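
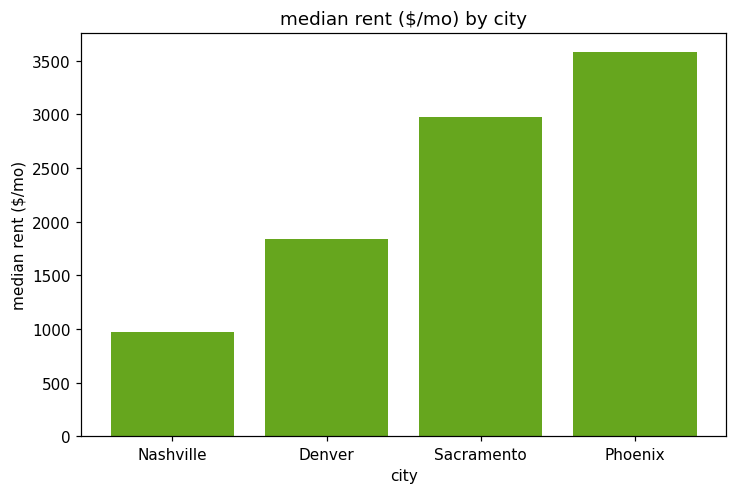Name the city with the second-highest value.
Top 3: Phoenix ≈ 3500, Sacramento ≈ 3000, Denver ≈ 2000.

Sacramento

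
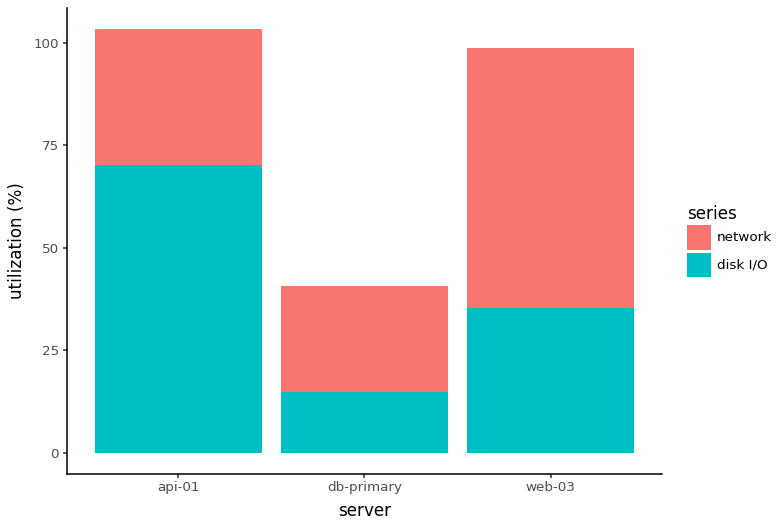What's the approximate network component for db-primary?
network top ≈ 40, bottom ≈ 10; segment ≈ 30.

≈ 30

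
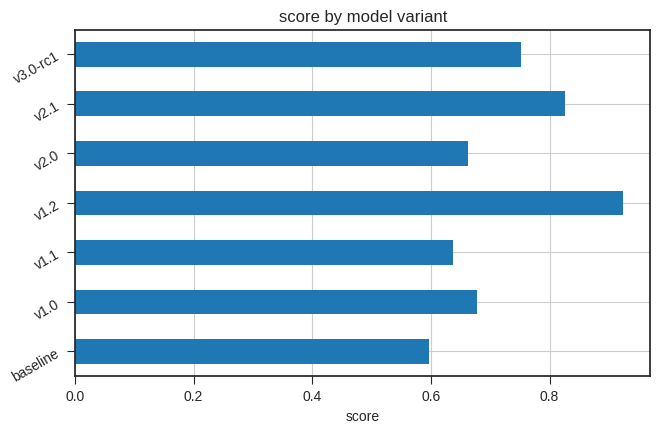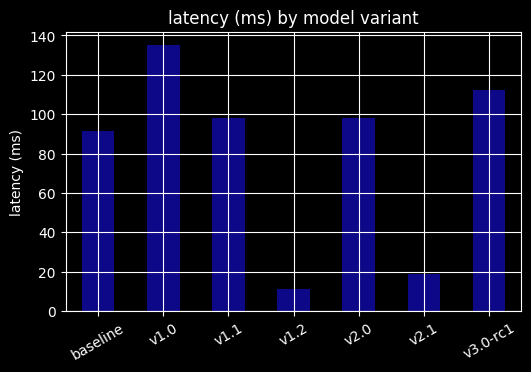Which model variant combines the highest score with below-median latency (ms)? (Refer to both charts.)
v1.2

Chart 2 median latency (ms) ≈ 100; below-median model variants: baseline, v1.2, v2.1. Among those, v1.2 has the highest score (≈ 0.9).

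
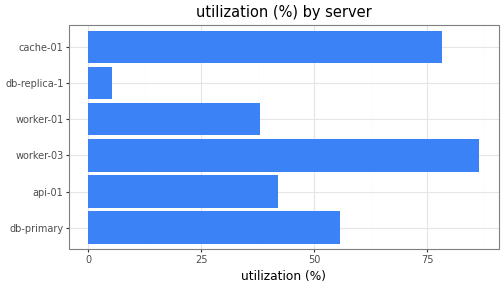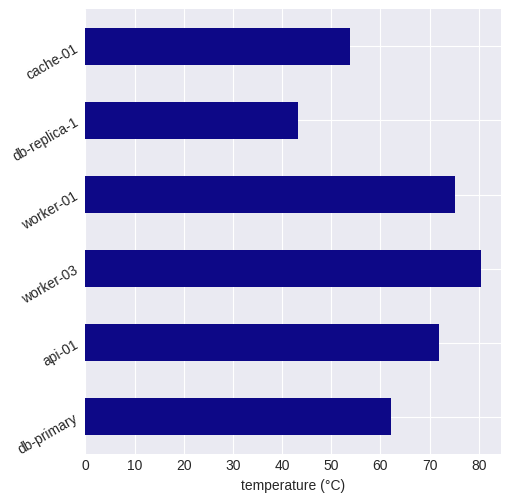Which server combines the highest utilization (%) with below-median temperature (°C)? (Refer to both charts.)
cache-01

Chart 2 median temperature (°C) ≈ 70; below-median servers: db-primary, db-replica-1, cache-01. Among those, cache-01 has the highest utilization (%) (≈ 80).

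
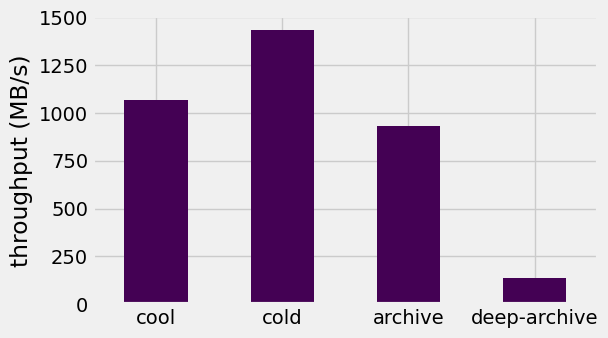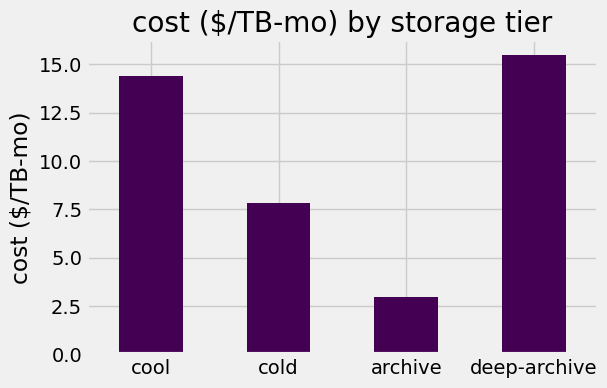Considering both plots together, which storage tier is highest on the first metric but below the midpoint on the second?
Chart 2 median cost ($/TB-mo) ≈ 12; below-median storage tiers: cold, archive. Among those, cold has the highest throughput (MB/s) (≈ 1400).

cold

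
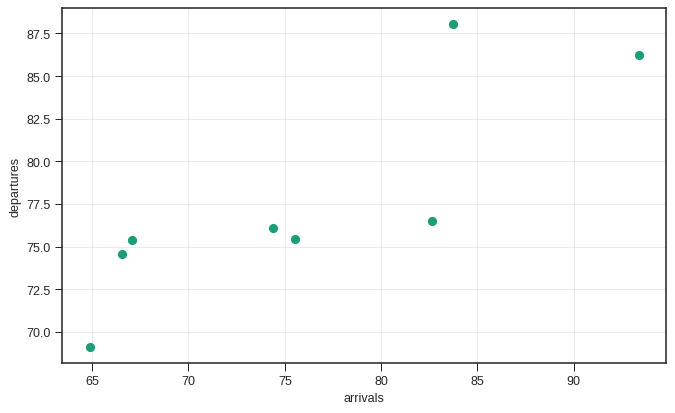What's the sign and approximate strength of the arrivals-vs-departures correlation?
Points are positively correlated; strong (|r| ≈ 0.8).

positive, strong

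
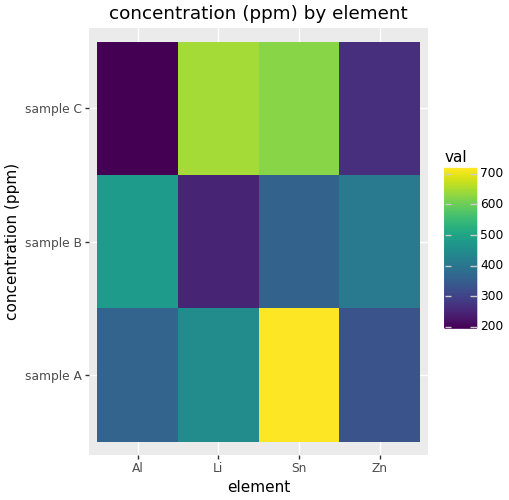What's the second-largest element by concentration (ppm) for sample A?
Li

Top 3 for sample A: Sn ≈ 700, Li ≈ 450, Al ≈ 350.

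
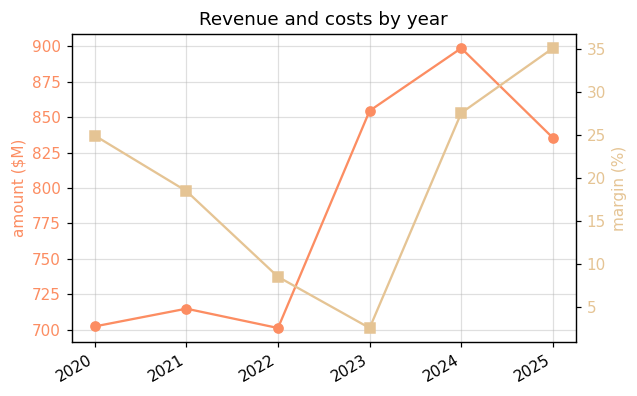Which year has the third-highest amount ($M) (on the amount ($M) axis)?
2025

Top 4 (on the amount ($M) axis): 2024 ≈ 900, 2023 ≈ 860, 2025 ≈ 840, 2021 ≈ 720.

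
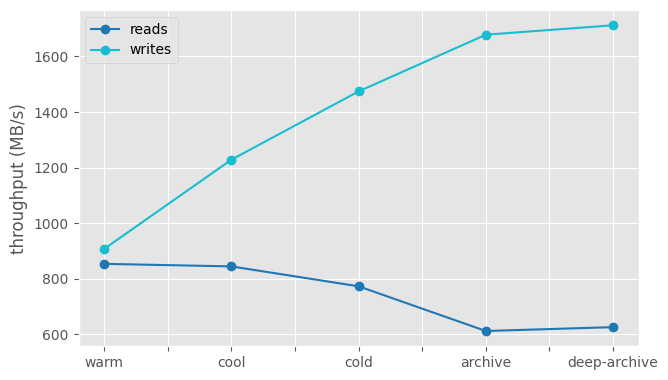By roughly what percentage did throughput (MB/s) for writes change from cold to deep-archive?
cold ≈ 1500, deep-archive ≈ 1700; (1700 − 1500) / 1500 ≈ +13.3%.

≈ +13.3%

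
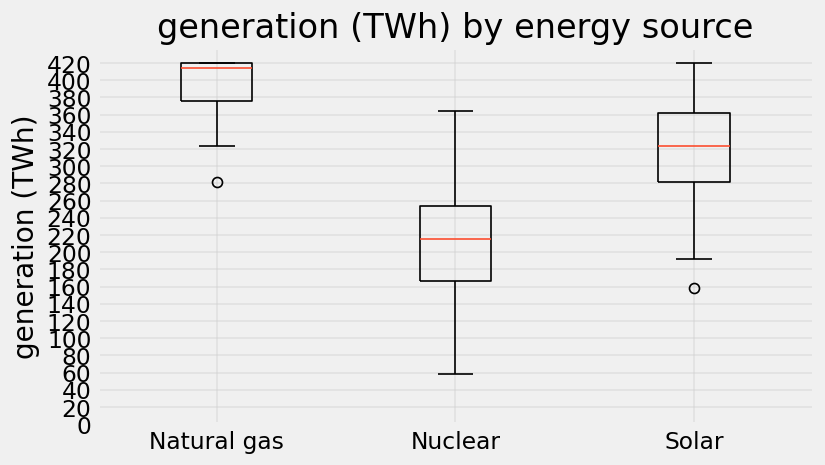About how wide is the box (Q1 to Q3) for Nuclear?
Q3 ≈ 260, Q1 ≈ 160; IQR ≈ 100.

≈ 100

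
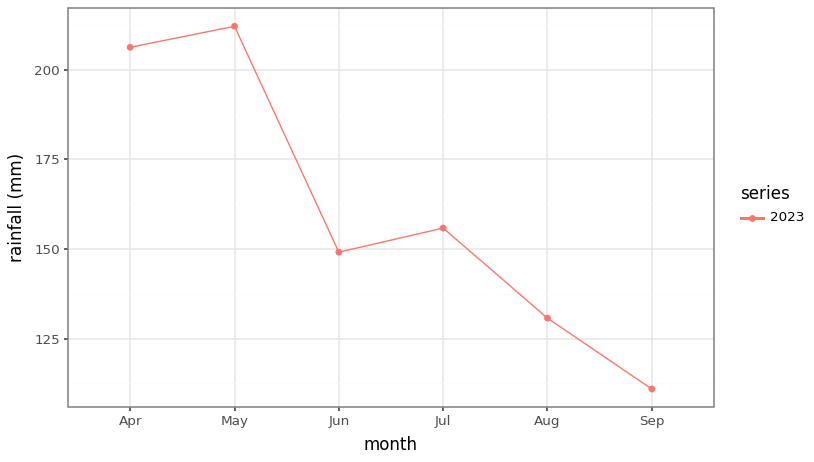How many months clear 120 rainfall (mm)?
Above 120: Apr, May, Jun, Jul, Aug.

5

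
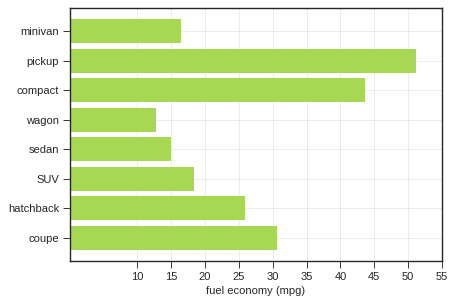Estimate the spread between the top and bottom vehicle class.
≈ 35

Max pickup ≈ 50, min wagon ≈ 15; range ≈ 35.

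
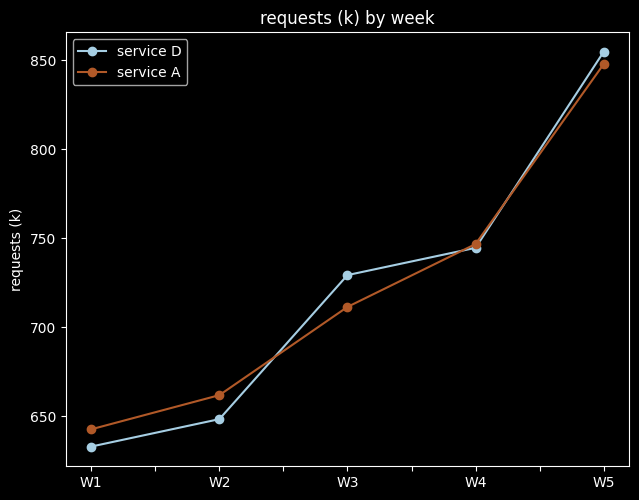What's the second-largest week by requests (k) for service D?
W4

Top 3 for service D: W5 ≈ 860, W4 ≈ 740, W3 ≈ 720.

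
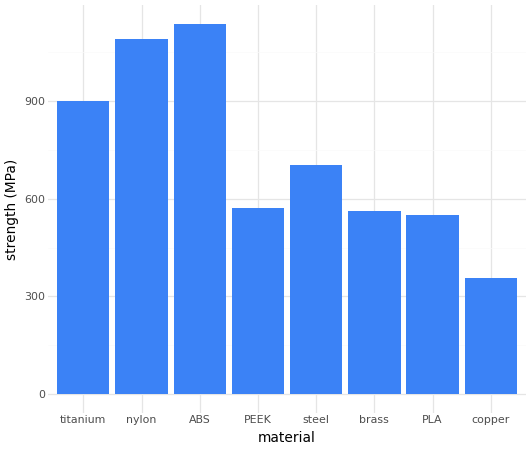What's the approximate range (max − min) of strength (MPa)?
≈ 700

Max ABS ≈ 1100, min copper ≈ 400; range ≈ 700.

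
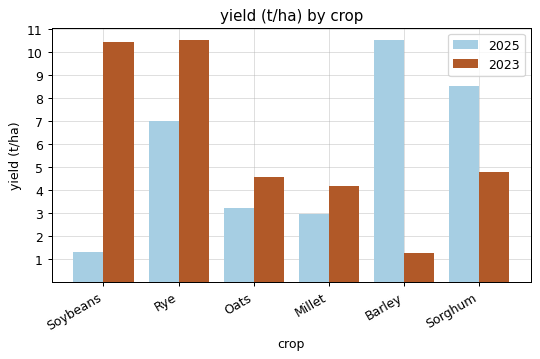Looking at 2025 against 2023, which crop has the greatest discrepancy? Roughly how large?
Barley, ≈ 10 t/ha

Barley: 2025 ≈ 11, 2023 ≈ 1 → gap ≈ 10. Next-largest (Soybeans) is only ≈ 9.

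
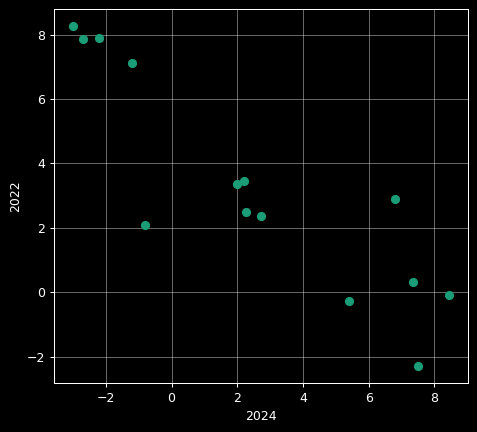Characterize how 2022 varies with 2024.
Points are negatively correlated; strong (|r| ≈ 0.9).

negative, strong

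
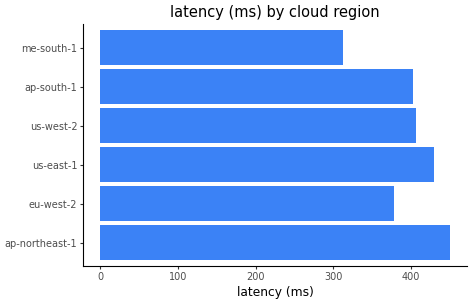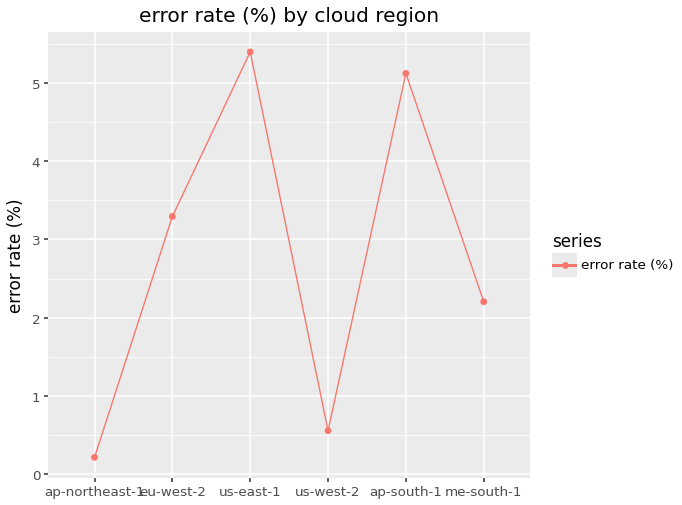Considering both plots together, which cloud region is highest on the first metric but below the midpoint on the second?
Chart 2 median error rate (%) ≈ 2.5; below-median cloud regions: ap-northeast-1, us-west-2, me-south-1. Among those, ap-northeast-1 has the highest latency (ms) (≈ 450).

ap-northeast-1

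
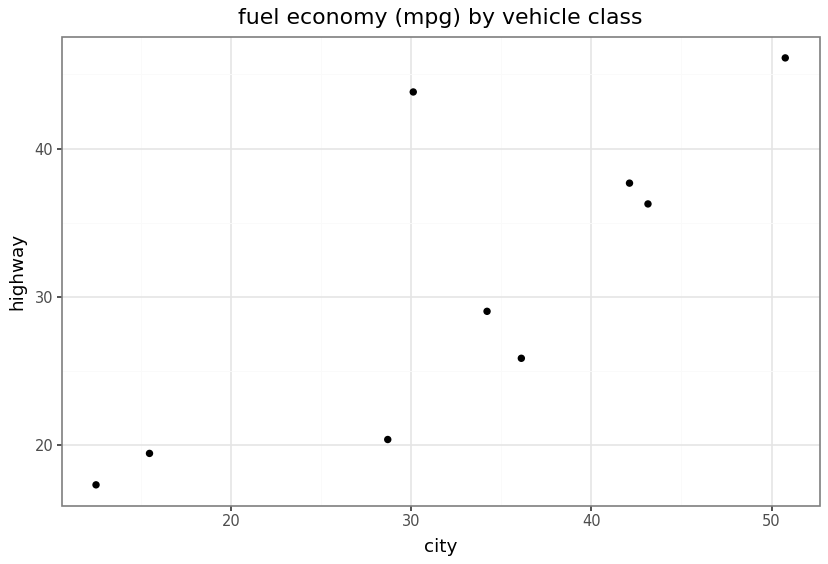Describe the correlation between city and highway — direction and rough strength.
positive, strong

Points are positively correlated; strong (|r| ≈ 0.8).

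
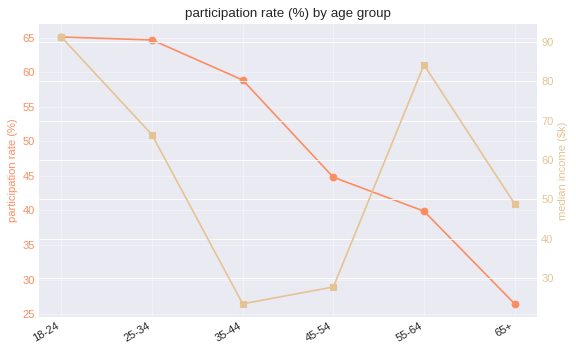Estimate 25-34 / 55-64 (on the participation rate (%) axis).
25-34 ≈ 65, 55-64 ≈ 40; 65/40 ≈ 1.62.

≈ 1.62×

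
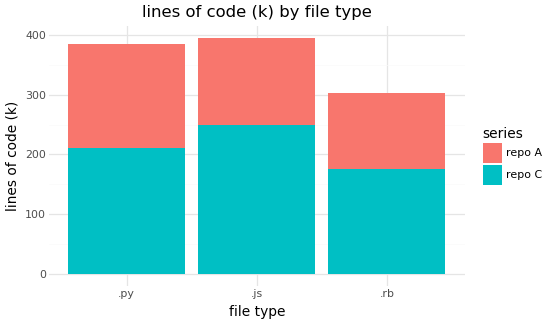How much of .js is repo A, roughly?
repo A top ≈ 400, bottom ≈ 250; segment ≈ 150.

≈ 150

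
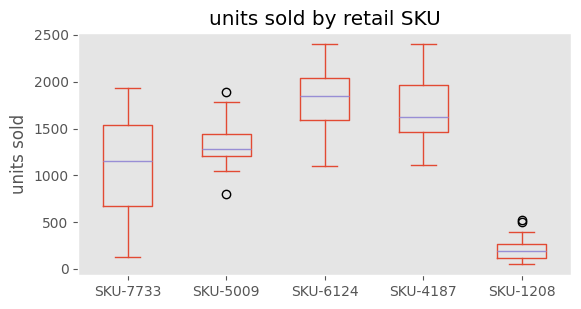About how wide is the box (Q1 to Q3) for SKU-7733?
Q3 ≈ 1600, Q1 ≈ 600; IQR ≈ 1000.

≈ 1000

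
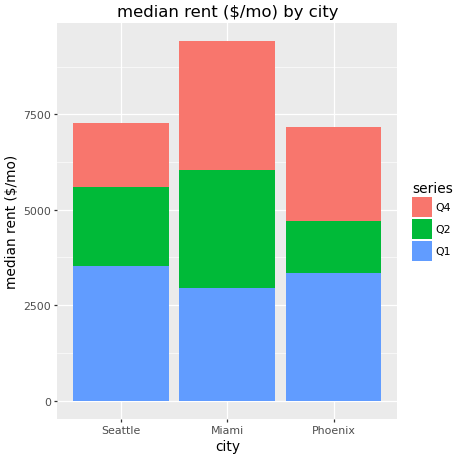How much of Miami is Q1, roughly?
≈ 3000

Q1 top ≈ 3000, bottom ≈ 0; segment ≈ 3000.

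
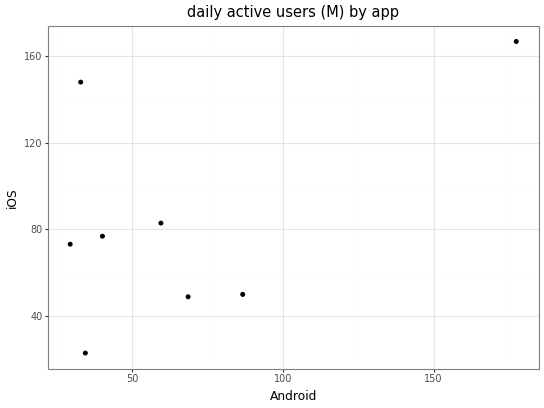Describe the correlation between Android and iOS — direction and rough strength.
Points are positively correlated; moderate (|r| ≈ 0.5).

positive, moderate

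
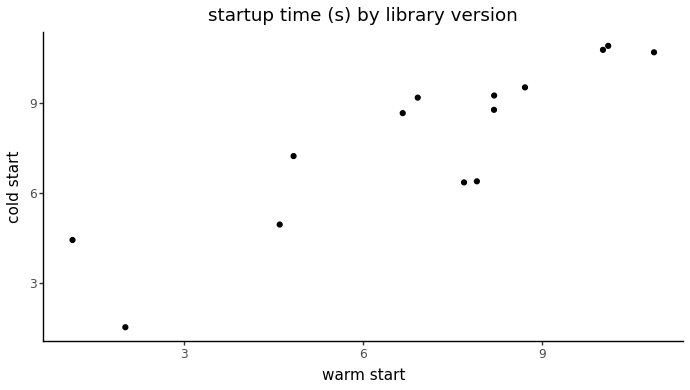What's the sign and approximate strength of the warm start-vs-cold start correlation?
Points are positively correlated; strong (|r| ≈ 0.9).

positive, strong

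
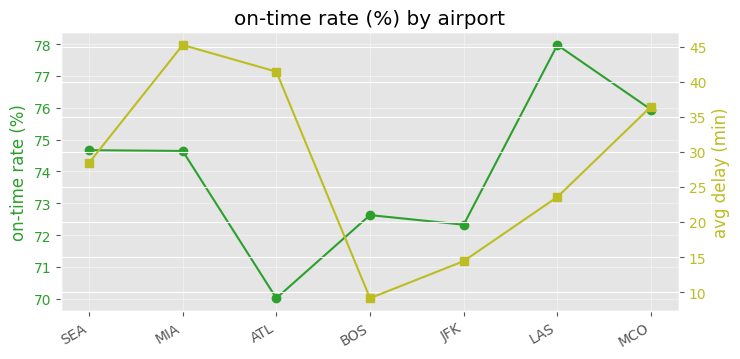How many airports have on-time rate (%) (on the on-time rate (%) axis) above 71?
Above 71: SEA, MIA, BOS, JFK, LAS, MCO.

6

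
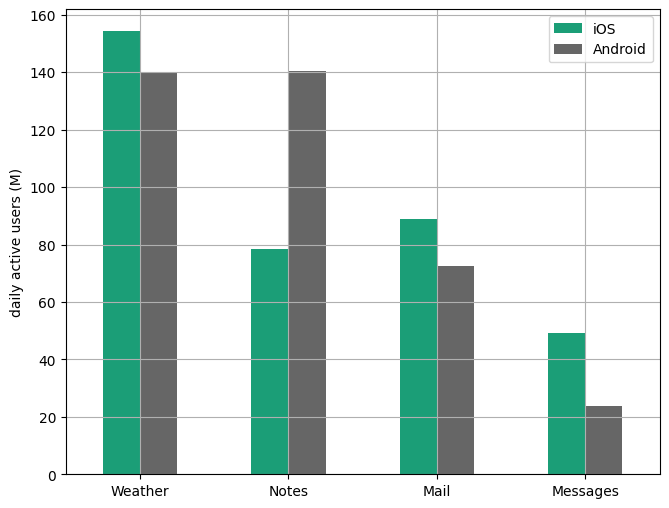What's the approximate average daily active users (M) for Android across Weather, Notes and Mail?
(140 + 140 + 80) / 3 ≈ 120.

≈ 120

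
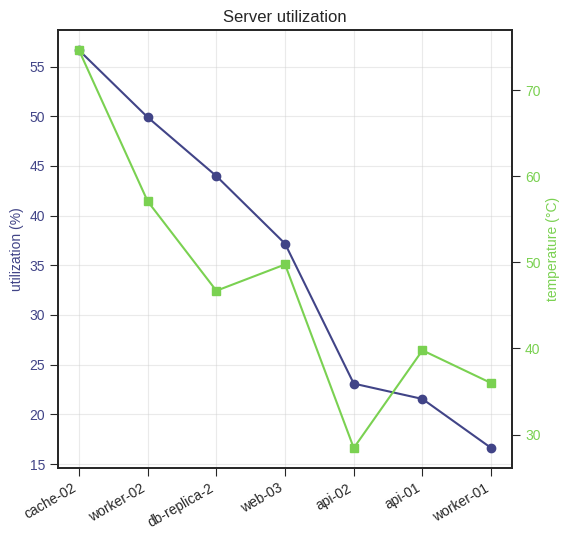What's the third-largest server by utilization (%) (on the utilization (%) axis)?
db-replica-2

Top 4 (on the utilization (%) axis): cache-02 ≈ 55, worker-02 ≈ 50, db-replica-2 ≈ 45, web-03 ≈ 35.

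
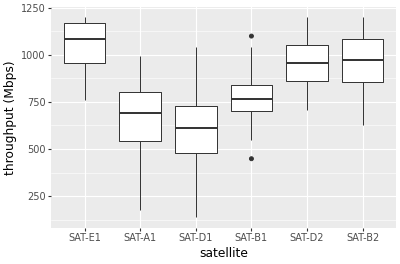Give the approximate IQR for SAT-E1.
Q3 ≈ 1150, Q1 ≈ 950; IQR ≈ 200.

≈ 200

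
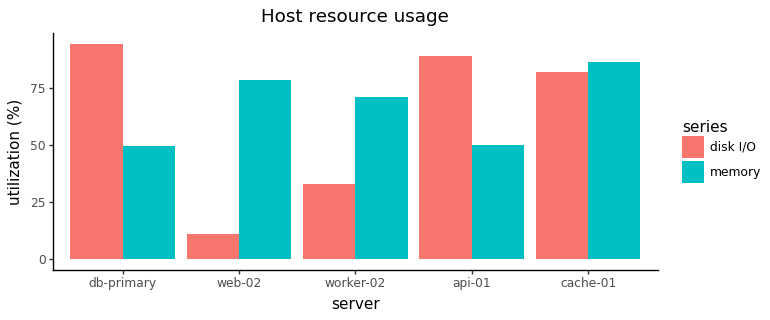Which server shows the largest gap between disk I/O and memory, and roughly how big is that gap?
web-02, ≈ 70 %

web-02: disk I/O ≈ 10, memory ≈ 80 → gap ≈ 70. Next-largest (db-primary) is only ≈ 40.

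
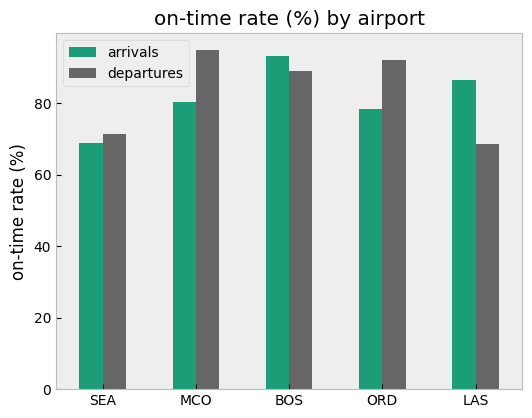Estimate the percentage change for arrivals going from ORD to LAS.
ORD ≈ 80, LAS ≈ 90; (90 − 80) / 80 ≈ +12.5%.

≈ +12.5%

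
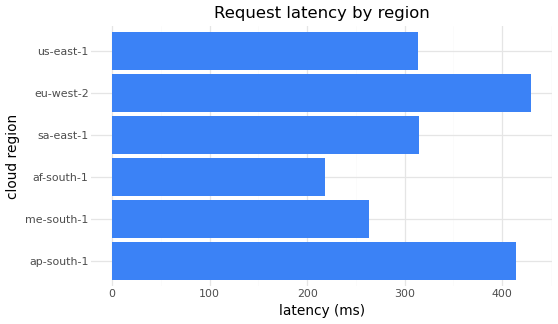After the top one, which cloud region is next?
ap-south-1

Top 3: eu-west-2 ≈ 450, ap-south-1 ≈ 400, sa-east-1 ≈ 300.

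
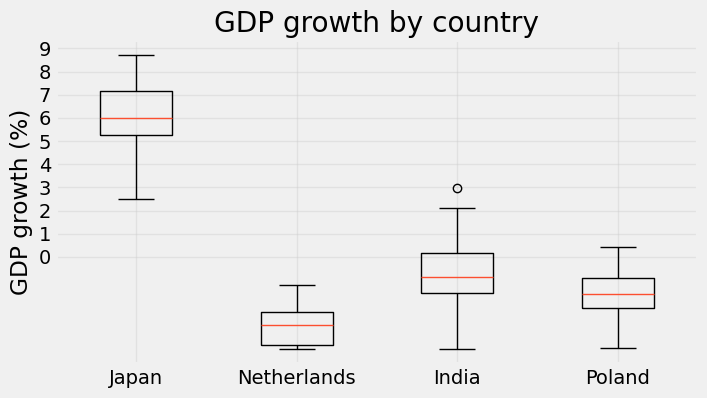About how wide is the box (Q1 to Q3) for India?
Q3 ≈ 0, Q1 ≈ -2; IQR ≈ 2.

≈ 2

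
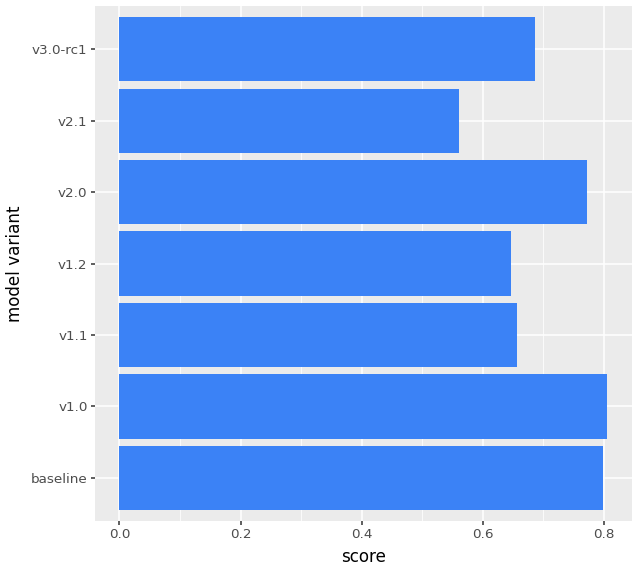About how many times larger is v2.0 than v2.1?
v2.0 ≈ 0.8, v2.1 ≈ 0.6; 0.8/0.6 ≈ 1.33.

≈ 1.33×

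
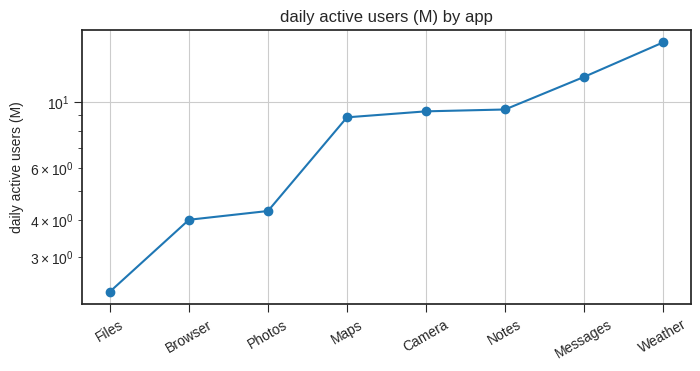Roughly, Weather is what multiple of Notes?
Weather ≈ 16, Notes ≈ 10; 16/10 ≈ 1.6.

≈ 1.6×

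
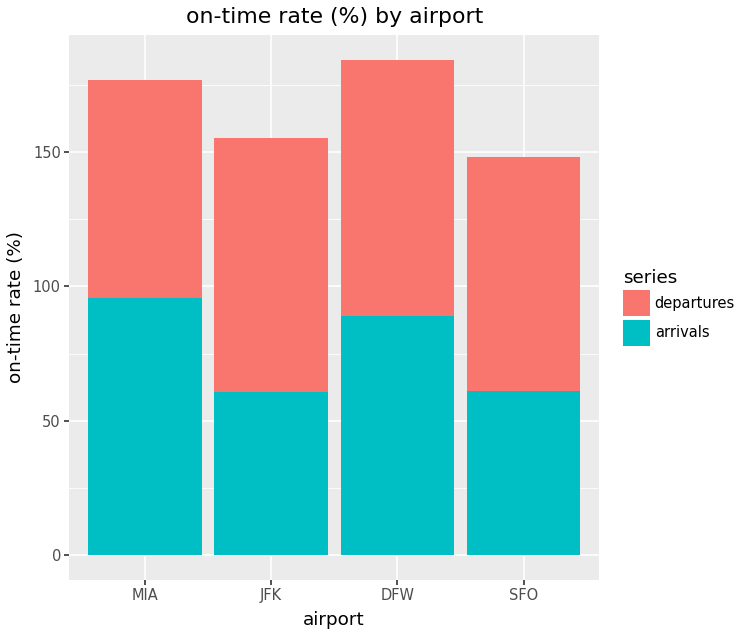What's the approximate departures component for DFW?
departures top ≈ 180, bottom ≈ 80; segment ≈ 100.

≈ 100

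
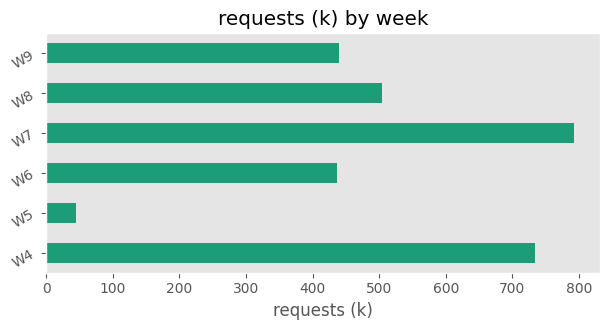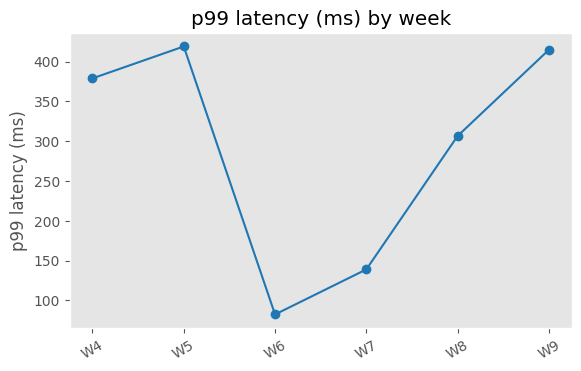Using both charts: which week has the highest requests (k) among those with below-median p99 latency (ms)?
W7

Chart 2 median p99 latency (ms) ≈ 350; below-median weeks: W6, W7, W8. Among those, W7 has the highest requests (k) (≈ 800).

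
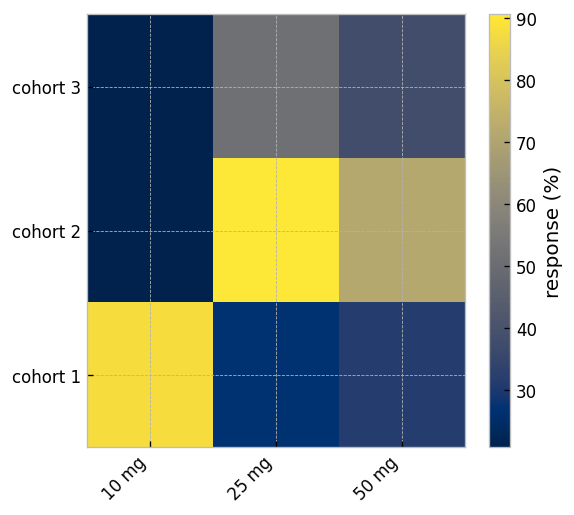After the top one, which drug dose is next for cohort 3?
Top 3 for cohort 3: 25 mg ≈ 50, 50 mg ≈ 40, 10 mg ≈ 20.

50 mg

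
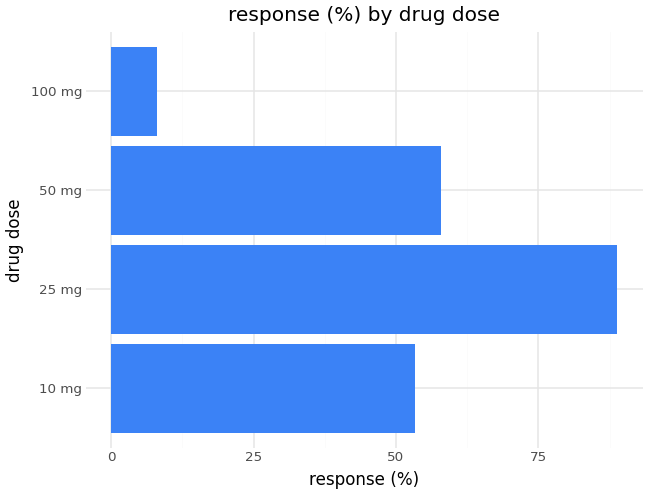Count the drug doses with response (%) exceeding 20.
3

Above 20: 10 mg, 25 mg, 50 mg.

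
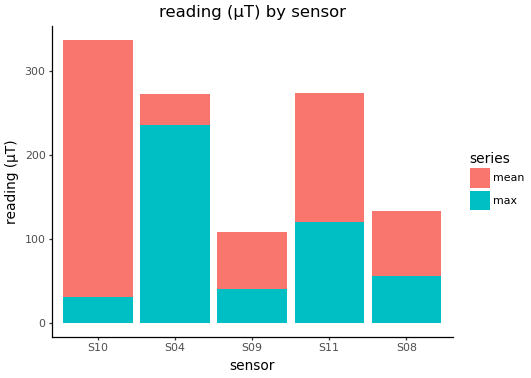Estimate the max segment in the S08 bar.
≈ 50

max top ≈ 50, bottom ≈ 0; segment ≈ 50.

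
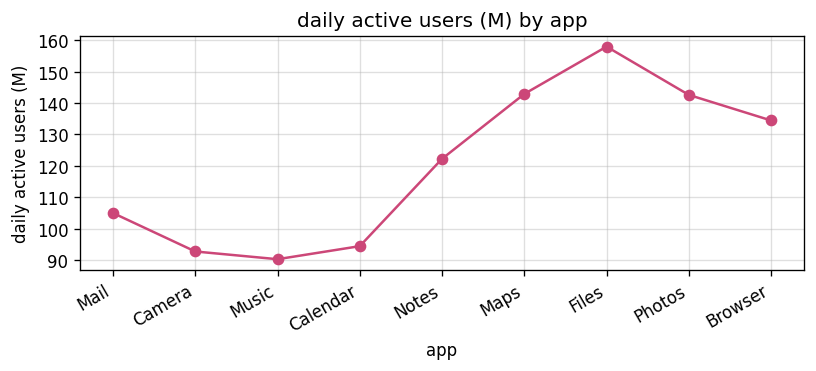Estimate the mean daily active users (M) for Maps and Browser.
≈ 135

(140 + 130) / 2 ≈ 135.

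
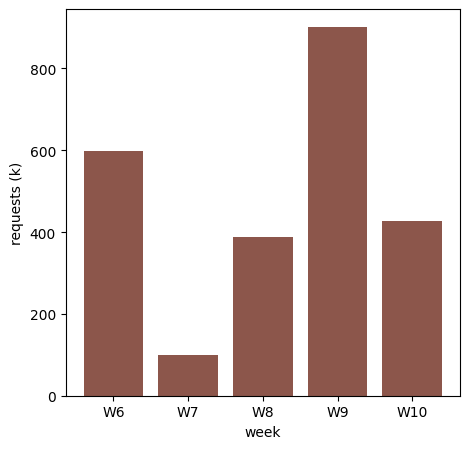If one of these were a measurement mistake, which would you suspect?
W9 ≈ 900; the rest sit between ≈ 100 and ≈ 600.

W9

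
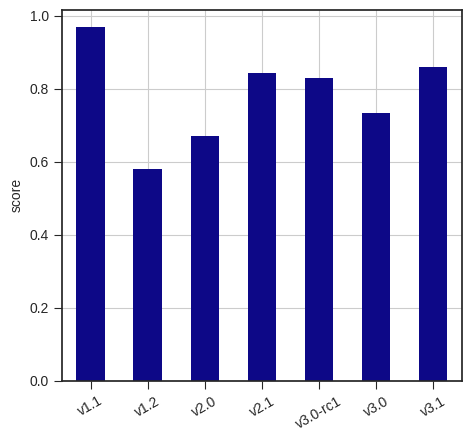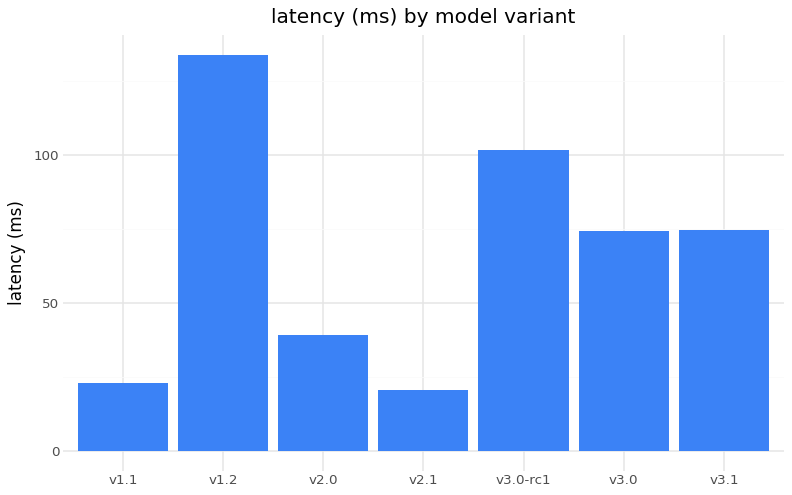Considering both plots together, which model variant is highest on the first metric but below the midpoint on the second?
Chart 2 median latency (ms) ≈ 80; below-median model variants: v1.1, v2.0, v2.1. Among those, v1.1 has the highest score (≈ 1).

v1.1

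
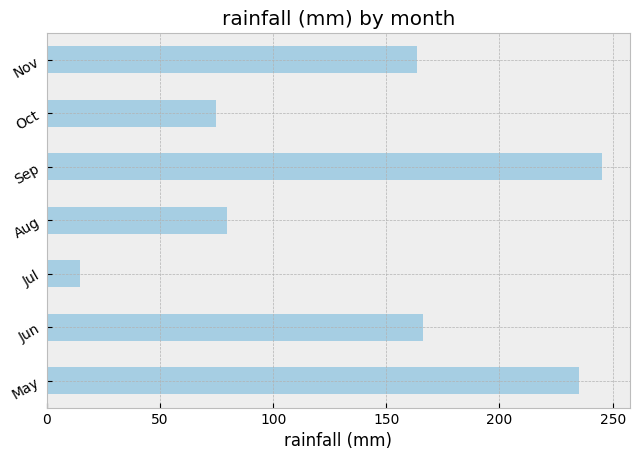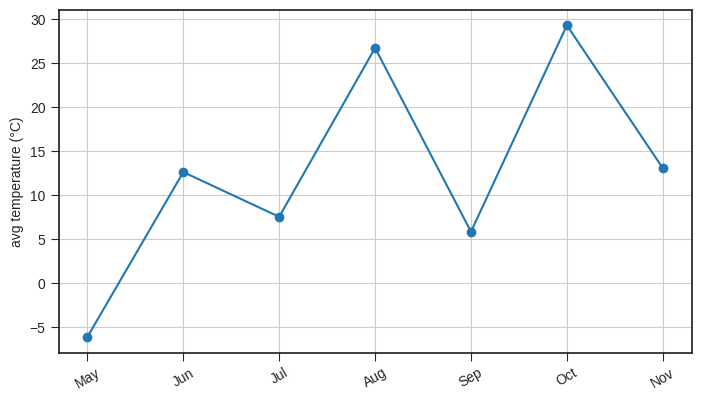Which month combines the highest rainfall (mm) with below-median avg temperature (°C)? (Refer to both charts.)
Sep

Chart 2 median avg temperature (°C) ≈ 15; below-median months: May, Jul, Sep. Among those, Sep has the highest rainfall (mm) (≈ 250).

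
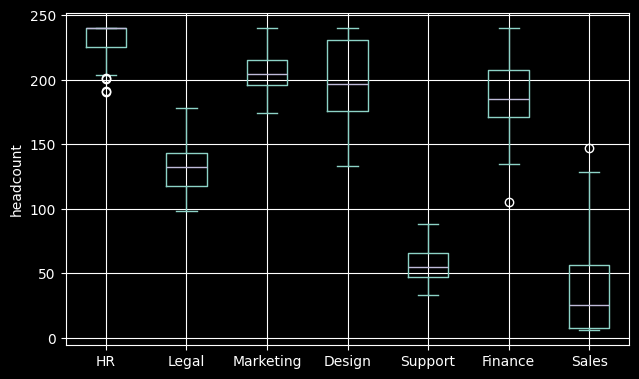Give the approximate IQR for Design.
≈ 60

Q3 ≈ 240, Q1 ≈ 180; IQR ≈ 60.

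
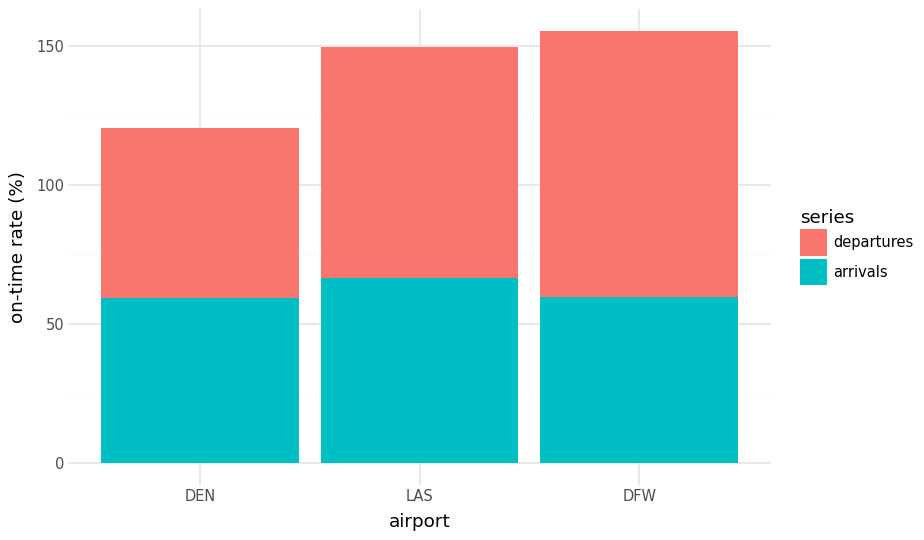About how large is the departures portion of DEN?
departures top ≈ 120, bottom ≈ 60; segment ≈ 60.

≈ 60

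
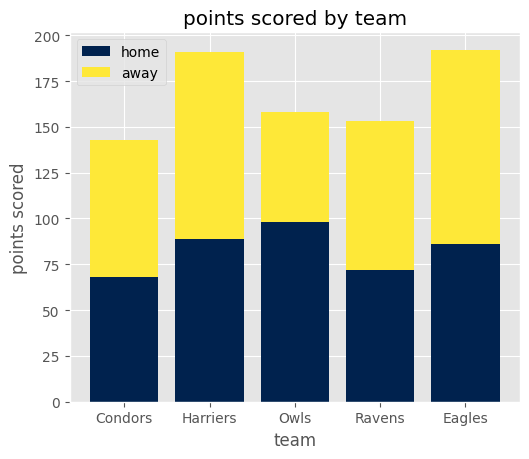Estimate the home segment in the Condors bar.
≈ 60

home top ≈ 60, bottom ≈ 0; segment ≈ 60.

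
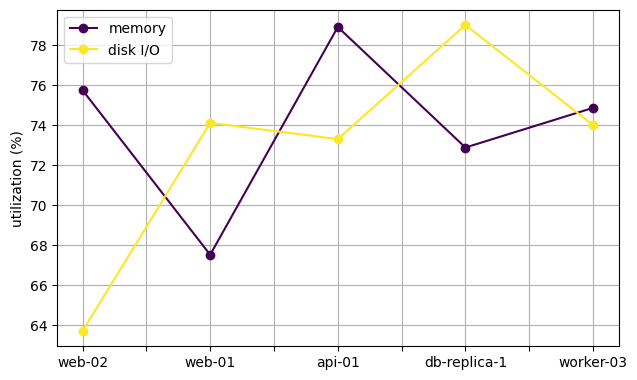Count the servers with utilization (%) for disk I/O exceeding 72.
Above 72: web-01, api-01, db-replica-1, worker-03.

4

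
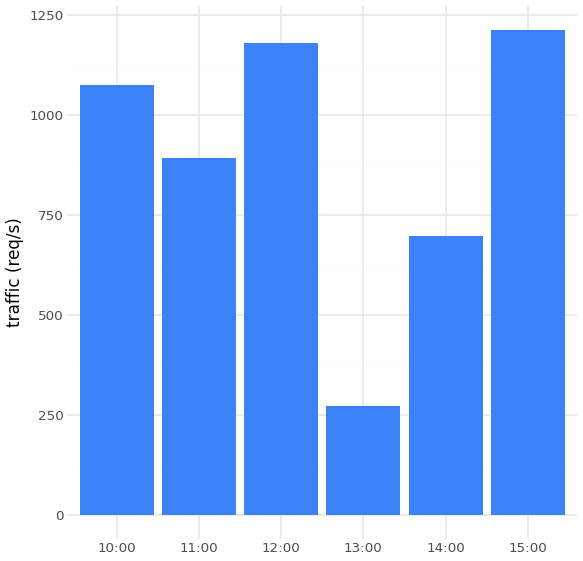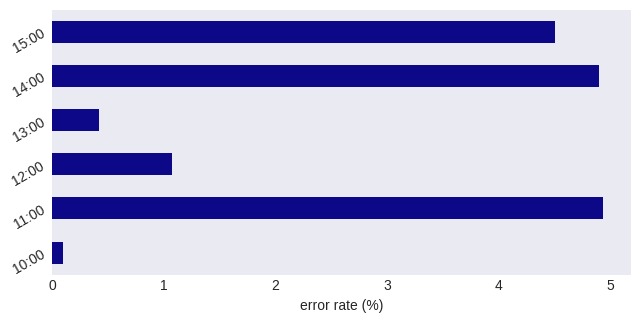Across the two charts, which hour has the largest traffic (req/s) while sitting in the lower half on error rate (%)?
12:00

Chart 2 median error rate (%) ≈ 3; below-median hours: 10:00, 12:00, 13:00. Among those, 12:00 has the highest traffic (req/s) (≈ 1200).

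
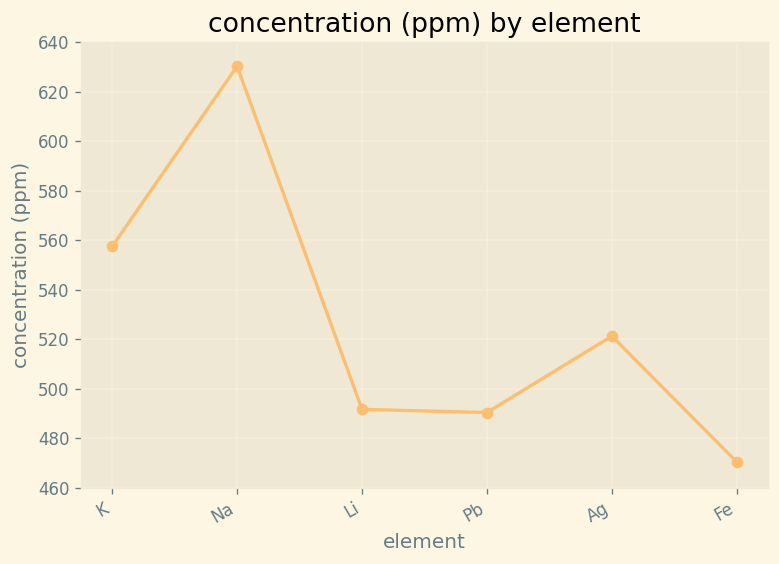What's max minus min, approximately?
Max Na ≈ 640, min Fe ≈ 480; range ≈ 160.

≈ 160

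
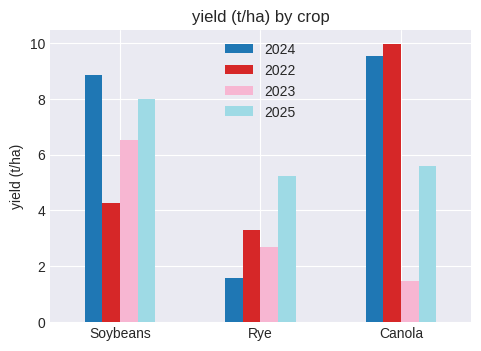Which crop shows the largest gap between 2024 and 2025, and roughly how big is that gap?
Canola, ≈ 4 t/ha

Canola: 2024 ≈ 10, 2025 ≈ 6 → gap ≈ 4. Next-largest (Rye) is only ≈ 3.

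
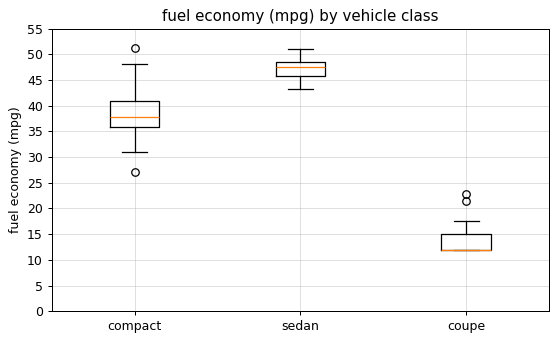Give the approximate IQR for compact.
≈ 5

Q3 ≈ 40, Q1 ≈ 35; IQR ≈ 5.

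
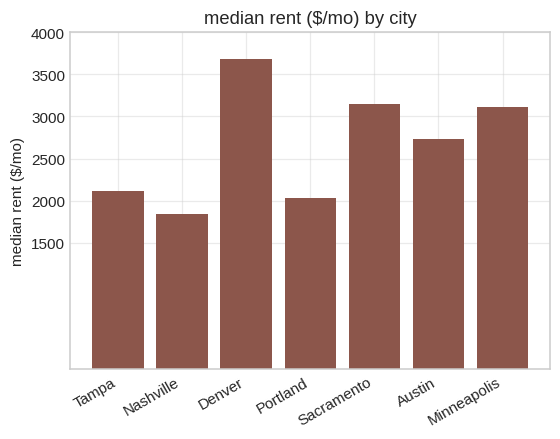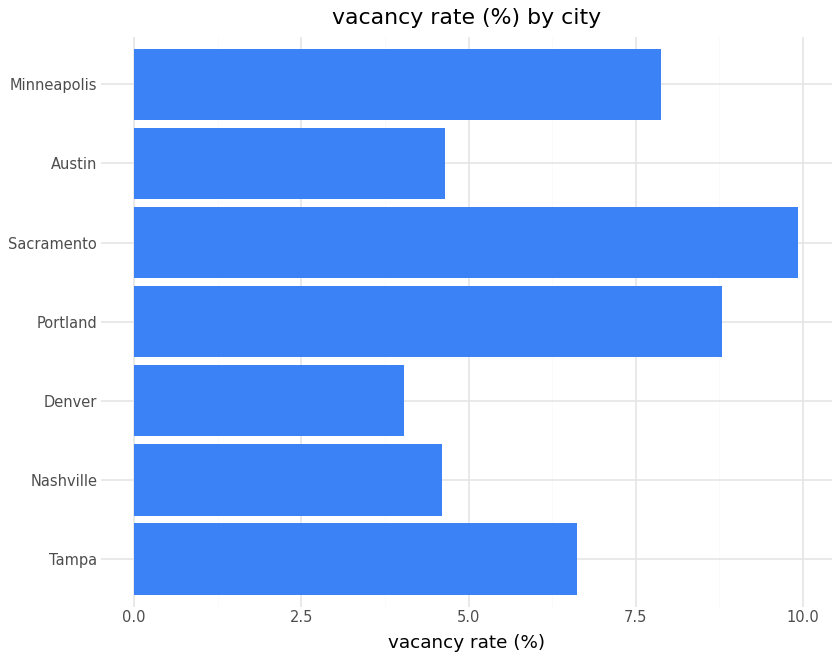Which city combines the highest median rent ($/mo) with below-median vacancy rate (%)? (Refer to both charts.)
Denver

Chart 2 median vacancy rate (%) ≈ 7; below-median cities: Nashville, Denver, Austin. Among those, Denver has the highest median rent ($/mo) (≈ 3500).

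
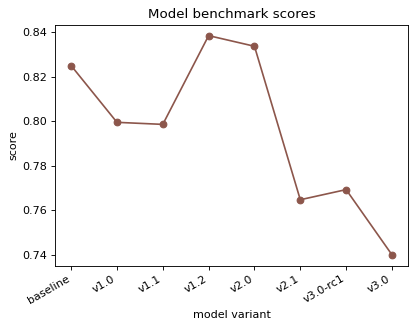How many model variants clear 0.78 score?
Above 0.78: baseline, v1.0, v1.1, v1.2, v2.0.

5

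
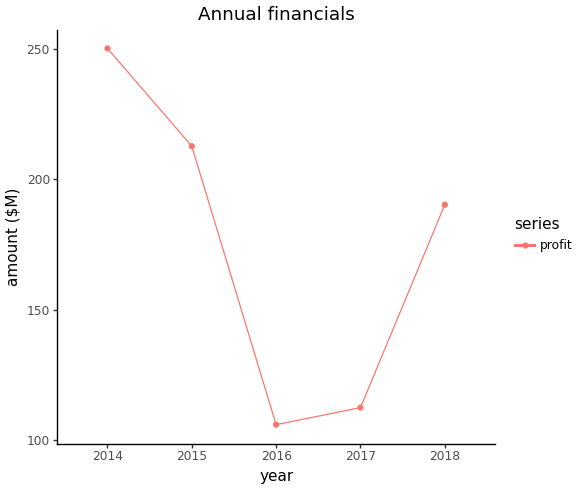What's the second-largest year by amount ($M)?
Top 3: 2014 ≈ 260, 2015 ≈ 220, 2018 ≈ 200.

2015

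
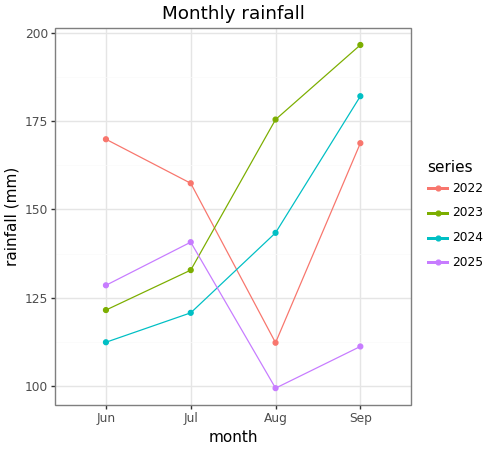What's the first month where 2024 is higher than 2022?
Aug

Jul: 2024 ≈ 120 vs 2022 ≈ 160 (not yet); Aug: 2024 ≈ 140 vs 2022 ≈ 110 (first crossover).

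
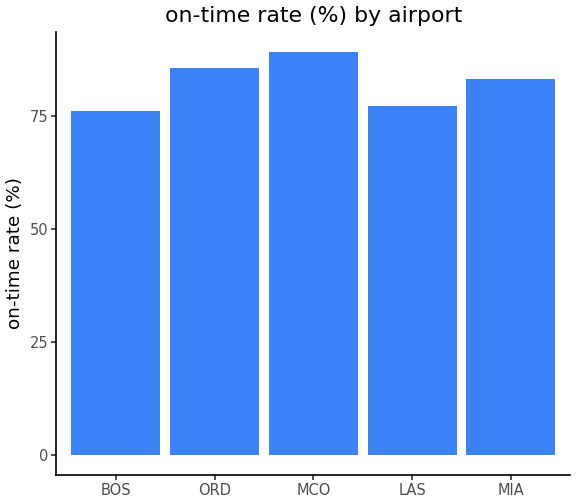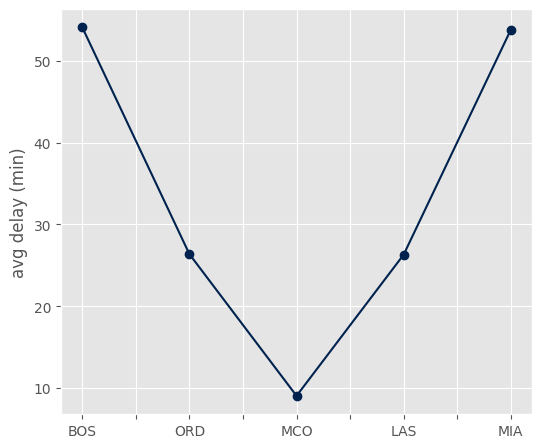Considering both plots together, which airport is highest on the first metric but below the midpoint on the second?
Chart 2 median avg delay (min) ≈ 25; below-median airports: MCO, LAS. Among those, MCO has the highest on-time rate (%) (≈ 90).

MCO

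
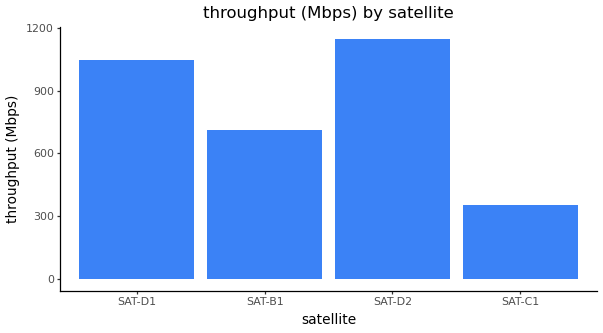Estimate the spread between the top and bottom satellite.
≈ 700

Max SAT-D2 ≈ 1100, min SAT-C1 ≈ 400; range ≈ 700.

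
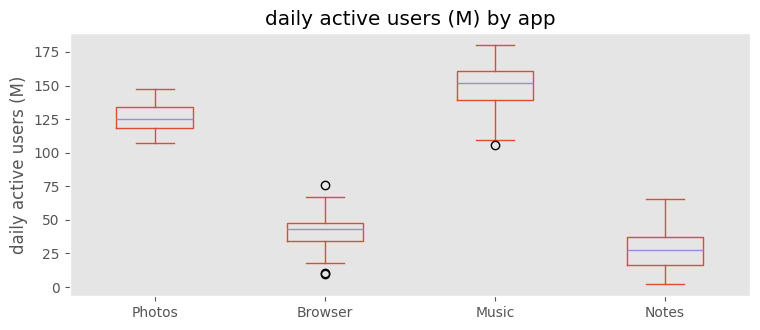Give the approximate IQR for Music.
Q3 ≈ 160, Q1 ≈ 140; IQR ≈ 20.

≈ 20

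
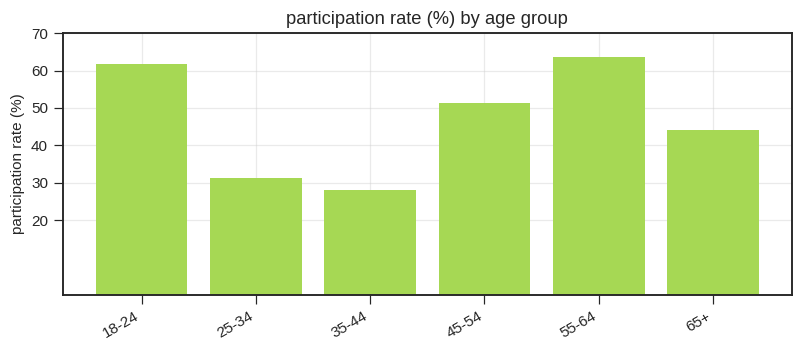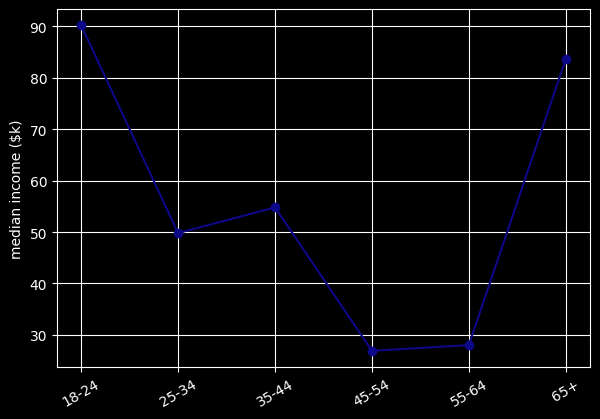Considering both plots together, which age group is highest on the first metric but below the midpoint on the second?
Chart 2 median median income ($k) ≈ 50; below-median age groups: 25-34, 45-54, 55-64. Among those, 55-64 has the highest participation rate (%) (≈ 60).

55-64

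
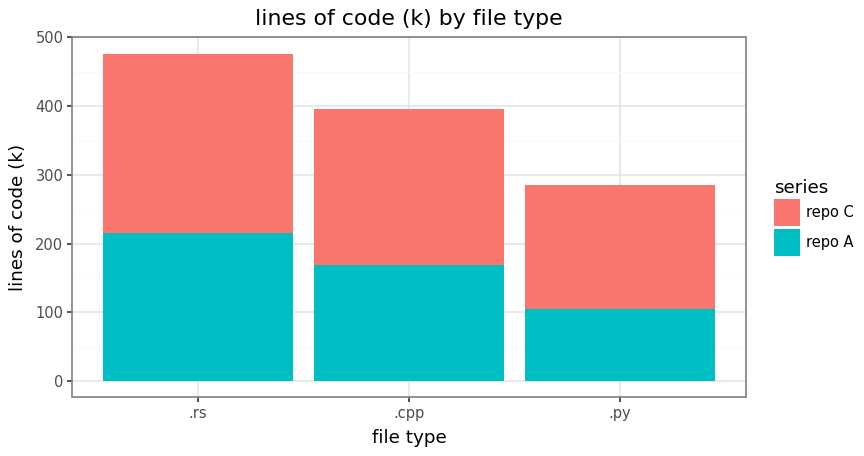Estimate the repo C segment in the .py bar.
repo C top ≈ 300, bottom ≈ 100; segment ≈ 200.

≈ 200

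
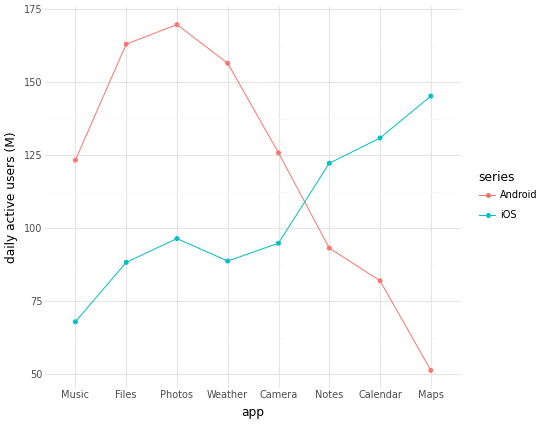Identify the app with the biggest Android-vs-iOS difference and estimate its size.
Maps, ≈ 100 M

Maps: Android ≈ 50, iOS ≈ 150 → gap ≈ 100. Next-largest (Files) is only ≈ 70.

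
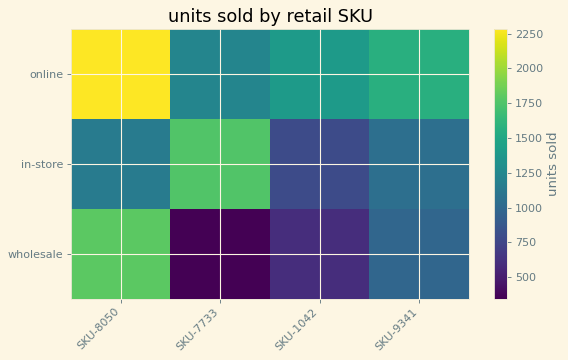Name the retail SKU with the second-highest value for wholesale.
Top 3 for wholesale: SKU-8050 ≈ 1800, SKU-9341 ≈ 1000, SKU-1042 ≈ 600.

SKU-9341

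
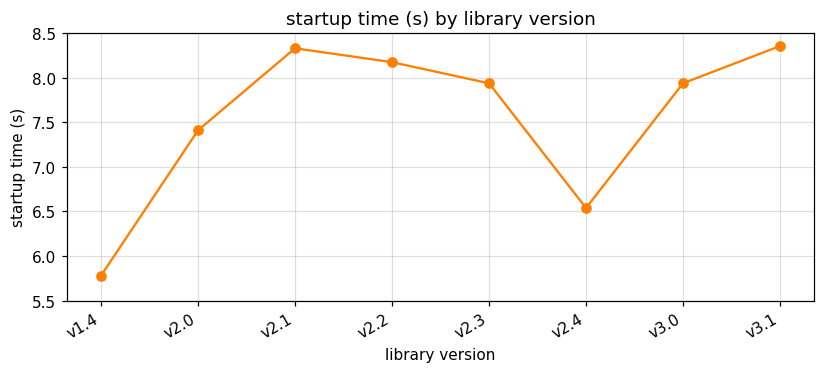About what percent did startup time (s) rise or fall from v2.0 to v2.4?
v2.0 ≈ 7.5, v2.4 ≈ 6.5; (6.5 − 7.5) / 7.5 ≈ -13.3%.

≈ -13.3%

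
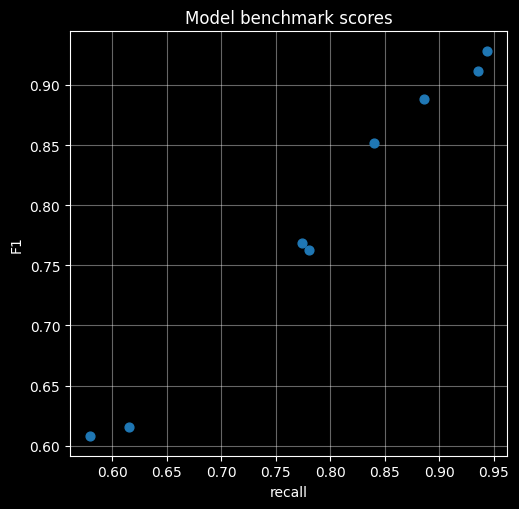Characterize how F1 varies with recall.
Points are positively correlated; strong (|r| ≈ 1.0).

positive, strong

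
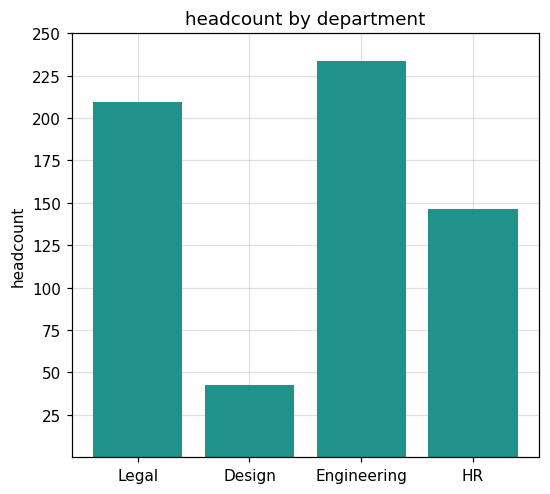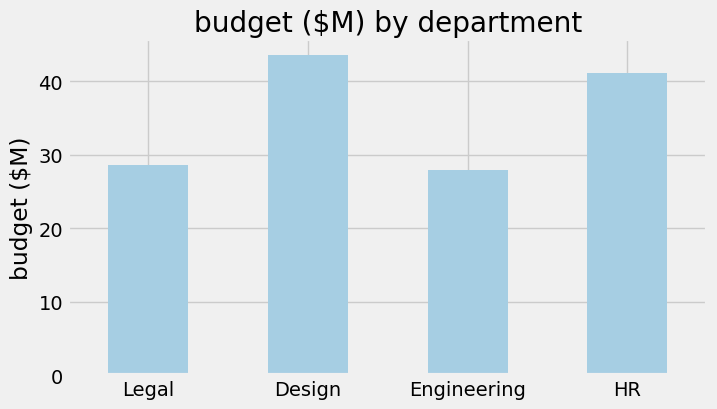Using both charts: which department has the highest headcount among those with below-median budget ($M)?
Chart 2 median budget ($M) ≈ 35; below-median departments: Legal, Engineering. Among those, Engineering has the highest headcount (≈ 225).

Engineering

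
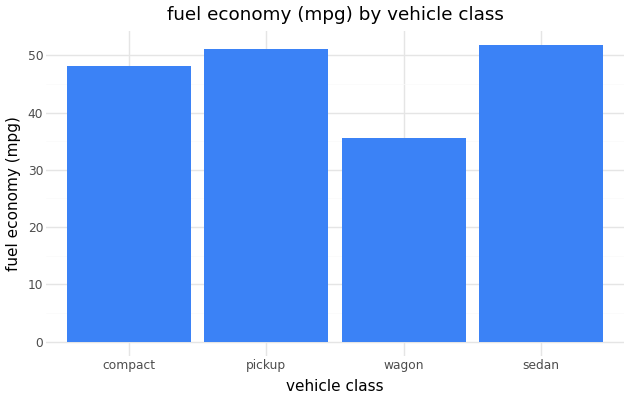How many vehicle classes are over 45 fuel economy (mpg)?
3

Above 45: compact, pickup, sedan.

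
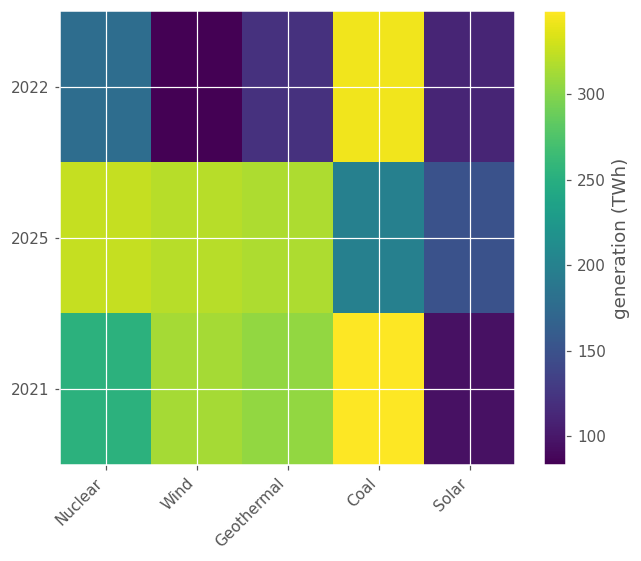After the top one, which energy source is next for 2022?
Top 3 for 2022: Coal ≈ 350, Nuclear ≈ 175, Geothermal ≈ 125.

Nuclear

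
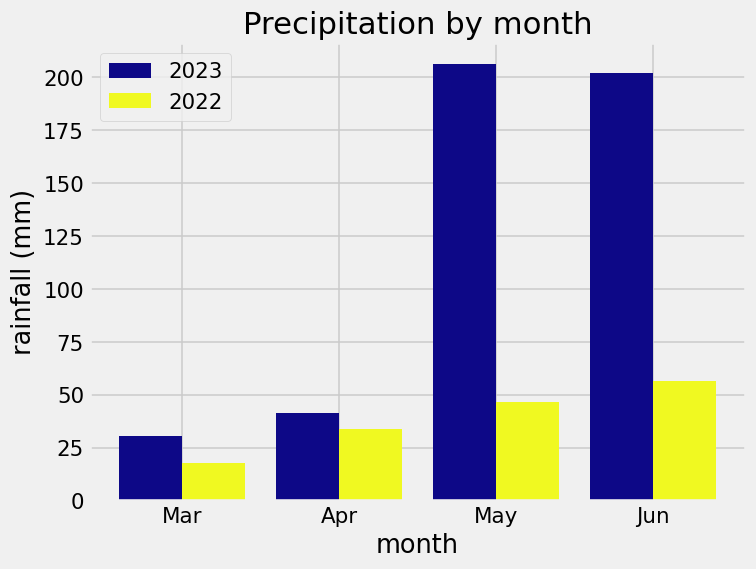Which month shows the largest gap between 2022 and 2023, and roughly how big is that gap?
May: 2022 ≈ 40, 2023 ≈ 200 → gap ≈ 160. Next-largest (Jun) is only ≈ 140.

May, ≈ 160 mm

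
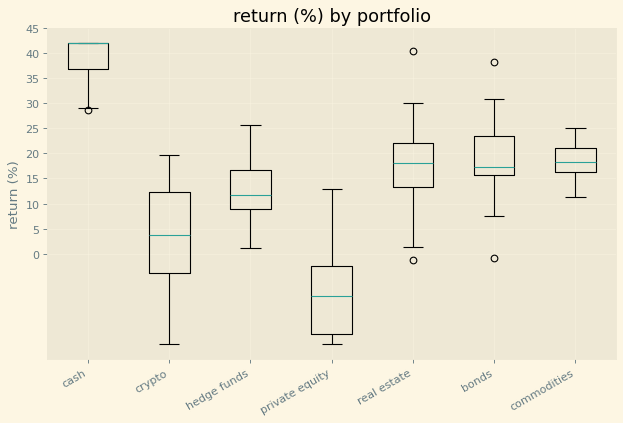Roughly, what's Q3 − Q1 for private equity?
Q3 ≈ 0, Q1 ≈ -15; IQR ≈ 15.

≈ 15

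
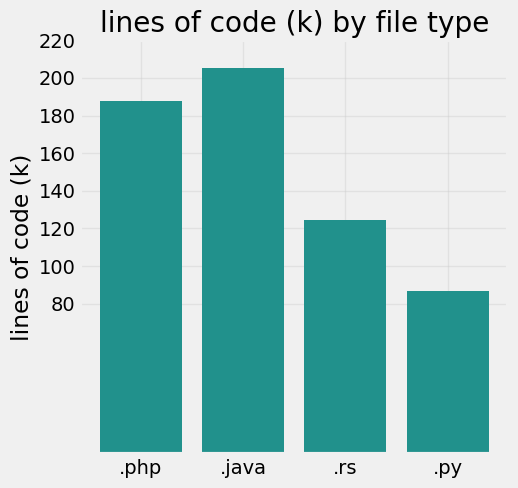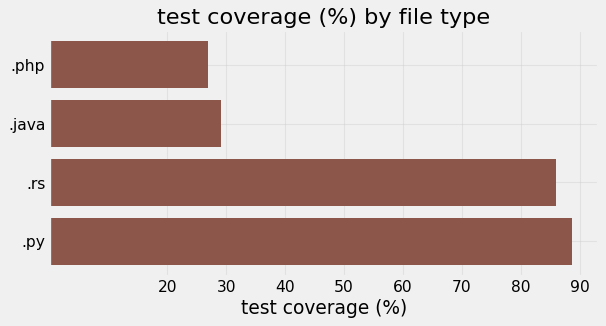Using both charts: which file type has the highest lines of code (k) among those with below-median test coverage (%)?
Chart 2 median test coverage (%) ≈ 60; below-median file types: .php, .java. Among those, .java has the highest lines of code (k) (≈ 200).

.java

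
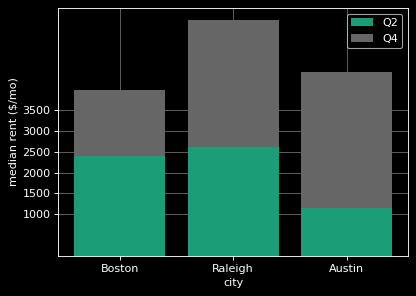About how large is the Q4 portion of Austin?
≈ 3500

Q4 top ≈ 4500, bottom ≈ 1000; segment ≈ 3500.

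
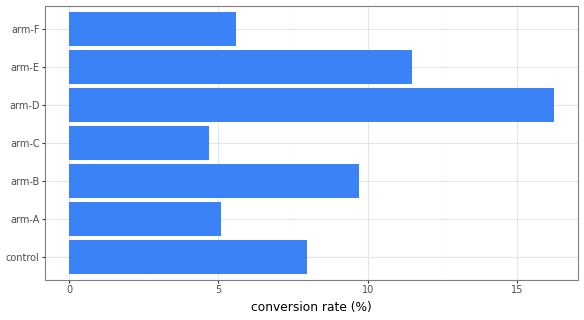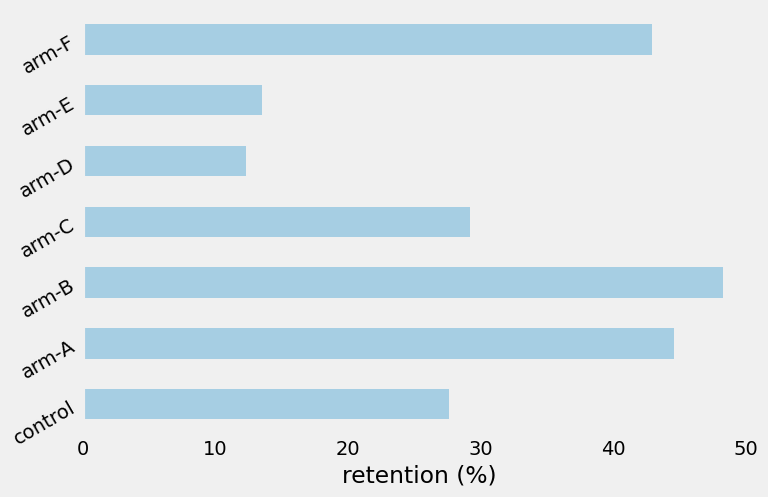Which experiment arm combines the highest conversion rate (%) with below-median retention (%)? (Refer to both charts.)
Chart 2 median retention (%) ≈ 30; below-median experiment arms: control, arm-D, arm-E. Among those, arm-D has the highest conversion rate (%) (≈ 16).

arm-D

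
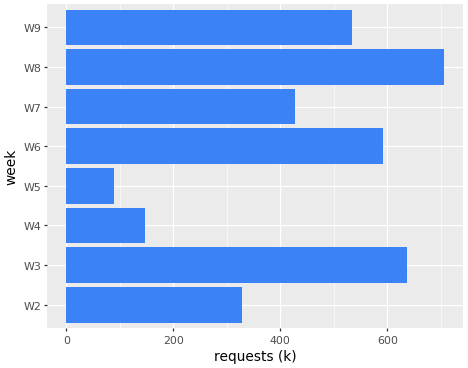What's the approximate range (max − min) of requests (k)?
Max W8 ≈ 700, min W5 ≈ 100; range ≈ 600.

≈ 600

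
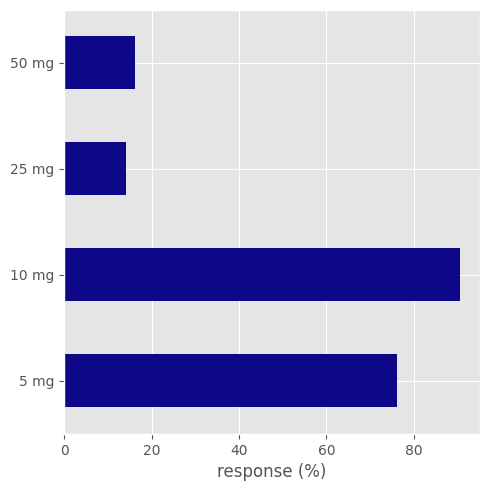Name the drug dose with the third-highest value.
Top 4: 10 mg ≈ 90, 5 mg ≈ 80, 50 mg ≈ 20, 25 mg ≈ 10.

50 mg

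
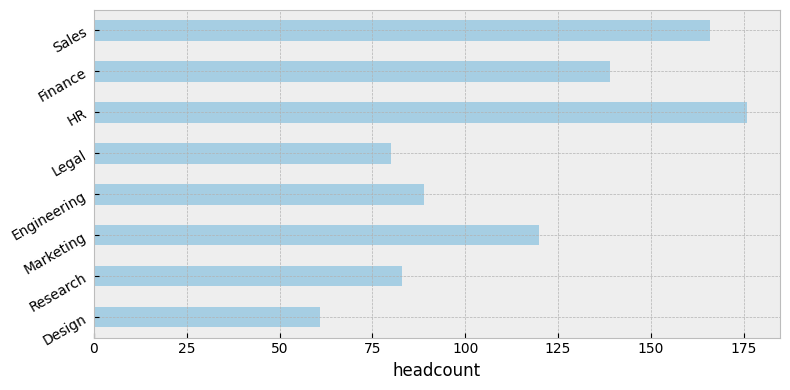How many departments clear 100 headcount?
4

Above 100: Marketing, HR, Finance, Sales.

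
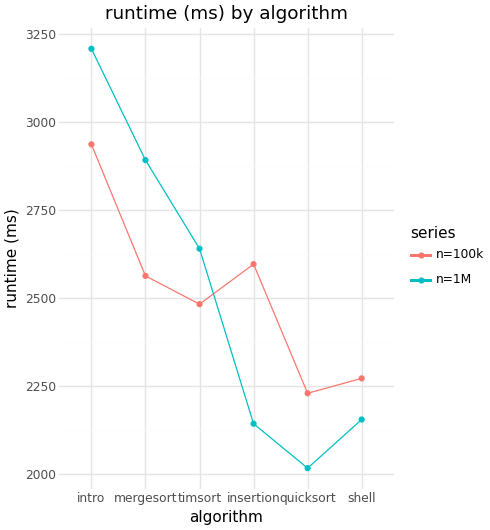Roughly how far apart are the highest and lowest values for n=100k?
≈ 700

Max intro ≈ 2900, min quicksort ≈ 2200; range ≈ 700.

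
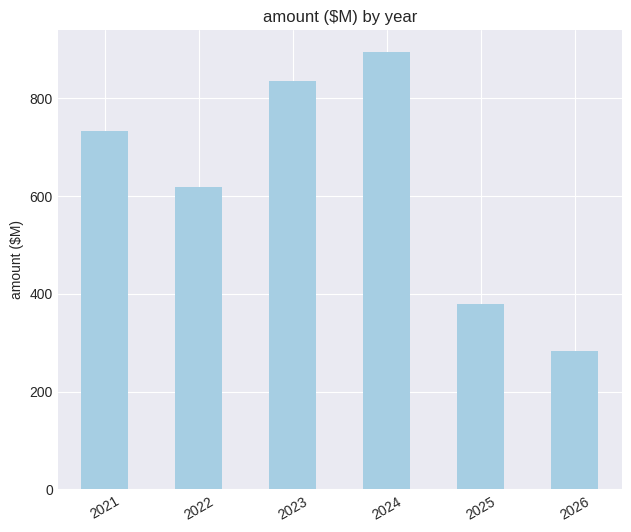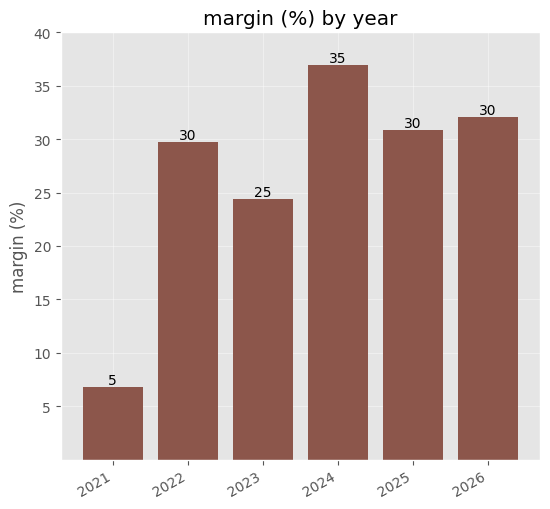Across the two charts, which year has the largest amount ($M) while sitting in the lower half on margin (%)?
2023

Chart 2 median margin (%) ≈ 30; below-median years: 2021, 2022, 2023. Among those, 2023 has the highest amount ($M) (≈ 800).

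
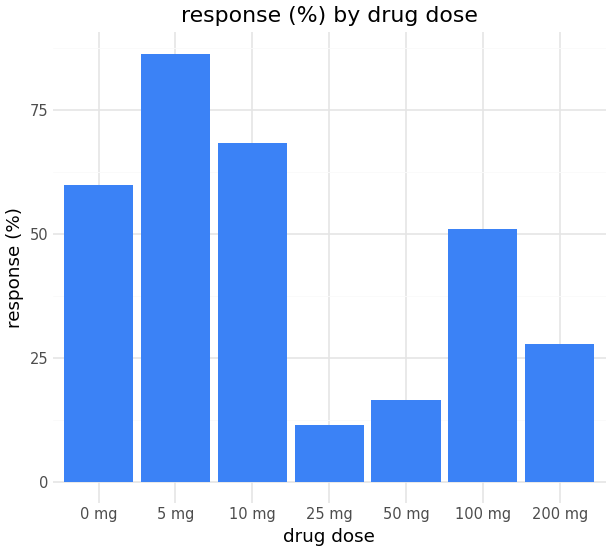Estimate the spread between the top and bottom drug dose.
Max 5 mg ≈ 90, min 25 mg ≈ 10; range ≈ 80.

≈ 80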